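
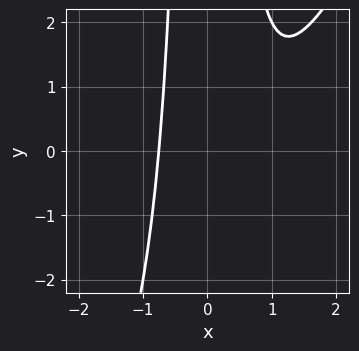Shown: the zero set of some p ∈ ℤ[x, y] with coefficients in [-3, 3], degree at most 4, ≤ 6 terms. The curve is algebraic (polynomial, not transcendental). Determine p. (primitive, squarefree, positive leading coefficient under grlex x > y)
(a) deg p = 3. No degree-2 curve has this shape.
(b) Observable constraints: it misses every integer gridline on the y-axis.
(c) Together with the visible shape, these determine p as stated.

2*x^3 - x^2*y - 2*x^2 + 2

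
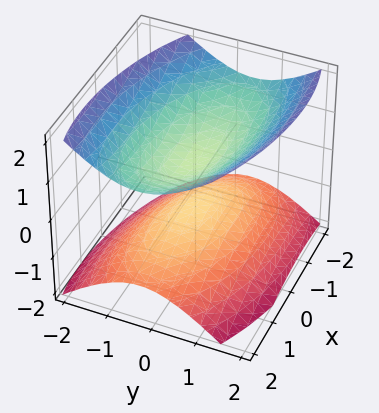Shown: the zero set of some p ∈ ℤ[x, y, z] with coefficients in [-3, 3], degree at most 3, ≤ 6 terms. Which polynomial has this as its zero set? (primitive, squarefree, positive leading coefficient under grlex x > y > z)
1. I count 2 distinct pieces. They look like related sheets of one shape, so recover p as a whole.
2. deg p = 2. No degree-1 surface has this shape.
3. Against the integer gridlines: no x-intercept at any integer in the box; it misses every integer gridline on the y-axis.
4. Matching integer coefficients to the picture gives p.

x^2 + x*y + 3*y^2 - 3*z^2 + 1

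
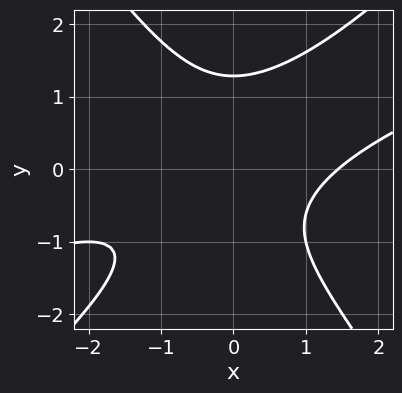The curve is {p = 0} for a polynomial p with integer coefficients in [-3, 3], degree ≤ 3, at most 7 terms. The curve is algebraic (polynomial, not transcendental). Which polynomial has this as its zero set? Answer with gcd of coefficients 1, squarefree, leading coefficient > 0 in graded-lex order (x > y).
x^3 - 3*x^2*y + 2*y^3 - y - 3

(a) deg p = 3.
(b) Solving for integer coefficients yields p as stated.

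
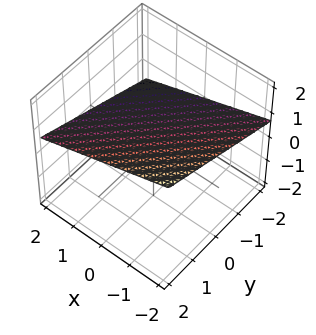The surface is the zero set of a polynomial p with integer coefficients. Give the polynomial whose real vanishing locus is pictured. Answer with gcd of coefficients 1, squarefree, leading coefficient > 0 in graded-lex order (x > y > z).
1. The degree is 1 — every cross-section is a straight line — this is a plane.
2. Observable constraints: it crosses the y-axis at the gridline y = -2; it meets the x-axis at x = 2 (among the integer gridlines).
3. These observations pin down the coefficients.

x - y + 3*z - 2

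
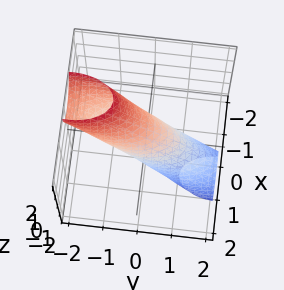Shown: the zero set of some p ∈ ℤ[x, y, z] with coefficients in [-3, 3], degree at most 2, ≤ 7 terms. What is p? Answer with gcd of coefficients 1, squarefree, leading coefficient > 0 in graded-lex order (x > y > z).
3*x^2 + x*z + y^2 + 2*y*z + z^2 - 1

1. Degree: the shape is more complex than any degree-1 surface, so deg p = 2.
2. Reading off the gridlines: among the integer gridlines, it crosses the y-axis at y ∈ {-1, 1}; among the integer gridlines, it crosses the z-axis at z ∈ {-1, 1}.
3. Assembling these constraints gives the stated polynomial.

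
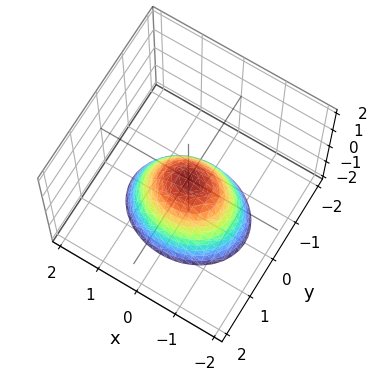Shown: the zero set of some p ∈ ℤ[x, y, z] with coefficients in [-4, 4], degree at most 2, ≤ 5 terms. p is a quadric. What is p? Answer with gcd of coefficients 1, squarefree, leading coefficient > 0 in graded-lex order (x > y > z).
2*x^2 + 3*y^2 + 2*z

First, deg p = 2. A paraboloid; a quadric.
Next, symmetries: the x ↦ −x reflection is a symmetry, so x appears only in even powers; it's symmetric under y → −y, forcing even powers of y.
Then, checking where it meets the axes: it crosses the z-axis at the gridline z = 0; one x-axis crossing is at x = 0; it crosses the y-axis at the gridline y = 0.
Finally, these observations pin down the coefficients.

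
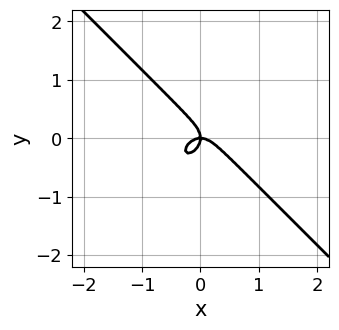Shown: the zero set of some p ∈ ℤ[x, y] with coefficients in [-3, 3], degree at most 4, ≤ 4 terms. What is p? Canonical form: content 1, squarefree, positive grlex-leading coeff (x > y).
2*x^3 + 2*y^3 + x*y

(a) Degree: the shape is more complex than any degree-2 curve, so deg p = 3.
(b) Reading off the gridlines: it meets the x-axis at x = 0 (among the integer gridlines); one y-axis crossing is at y = 0.
(c) Fitting integer coefficients to these (and the overall shape) gives p.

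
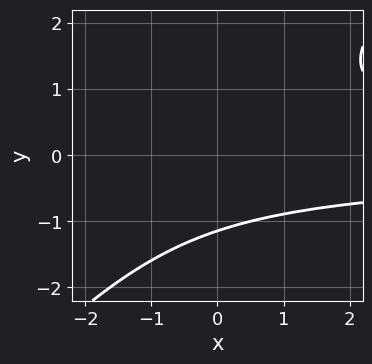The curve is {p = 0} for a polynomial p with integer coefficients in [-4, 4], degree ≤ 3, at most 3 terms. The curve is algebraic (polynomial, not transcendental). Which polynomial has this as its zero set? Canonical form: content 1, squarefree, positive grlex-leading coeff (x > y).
1. Degree: a generic line meets the curve in up to 3 points, so deg p = 3.
2. From the visible intercepts: it misses every integer gridline on the x-axis.
3. Solving for integer coefficients yields p as stated.

2*x*y^2 - 2*y^3 - 3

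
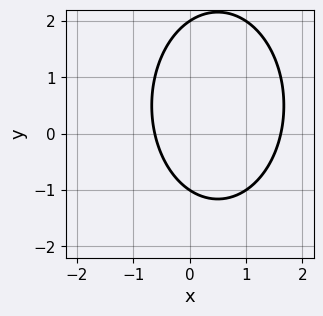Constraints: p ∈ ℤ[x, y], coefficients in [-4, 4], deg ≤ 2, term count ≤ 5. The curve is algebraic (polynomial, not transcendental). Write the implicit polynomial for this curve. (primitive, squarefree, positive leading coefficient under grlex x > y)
2*x^2 + y^2 - 2*x - y - 2

1. deg p = 2. A generic line meets the curve in up to 2 points.
2. Reading off the gridlines: the y-axis gridline crossings are at y ∈ {-1, 2}.
3. Matching integer coefficients to the picture gives p.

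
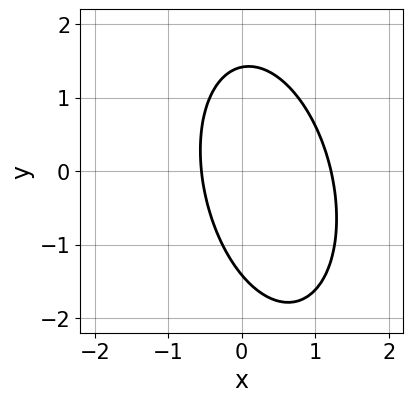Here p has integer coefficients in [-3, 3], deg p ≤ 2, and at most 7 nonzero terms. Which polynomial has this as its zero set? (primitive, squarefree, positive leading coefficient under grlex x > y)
3*x^2 + x*y + y^2 - 2*x - 2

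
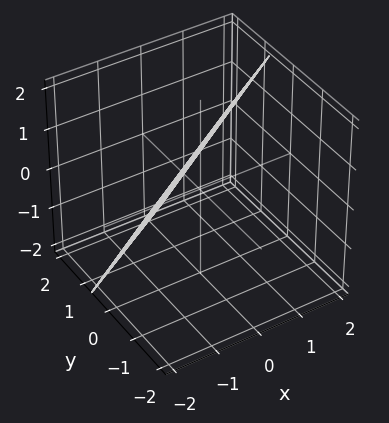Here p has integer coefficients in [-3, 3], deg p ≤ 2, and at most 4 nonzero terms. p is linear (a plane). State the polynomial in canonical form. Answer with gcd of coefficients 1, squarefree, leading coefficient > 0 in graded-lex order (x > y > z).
1. The degree is 1 — every cross-section is a straight line — this is a plane.
2. Reading off the gridlines: one z-axis crossing is at z = 1; one x-axis crossing is at x = -1.
3. Solving for integer coefficients yields p as stated.

2*x - 3*y - 2*z + 2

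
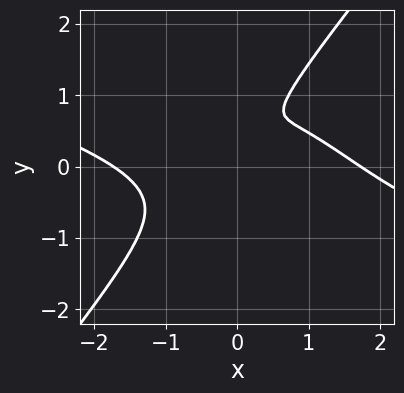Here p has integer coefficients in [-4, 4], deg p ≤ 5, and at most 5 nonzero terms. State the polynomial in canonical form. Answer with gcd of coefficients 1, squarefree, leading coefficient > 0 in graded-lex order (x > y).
x^4 + 3*x^3*y - 2*y^4 + 3*x*y^2 - 3*x^2

The degree is 4 — the shape is more complex than any degree-3 curve.
The integer polynomial consistent with all of this is the stated p.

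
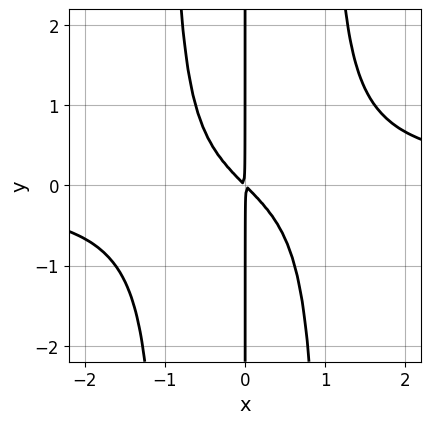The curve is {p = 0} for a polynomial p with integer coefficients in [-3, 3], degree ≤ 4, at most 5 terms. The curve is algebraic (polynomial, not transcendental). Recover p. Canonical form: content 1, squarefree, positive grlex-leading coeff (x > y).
x^3*y - x^2 - x*y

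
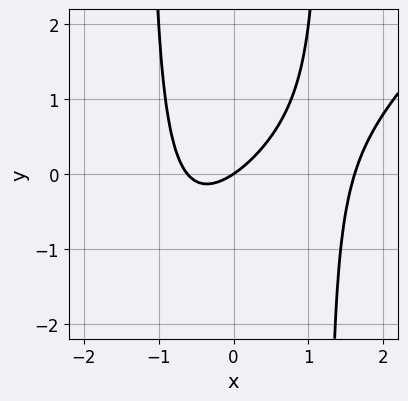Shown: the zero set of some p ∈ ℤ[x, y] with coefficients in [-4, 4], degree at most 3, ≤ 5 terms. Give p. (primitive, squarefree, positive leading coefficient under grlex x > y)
2*x^3 - 2*x^2*y - 2*x^2 - 2*x + 3*y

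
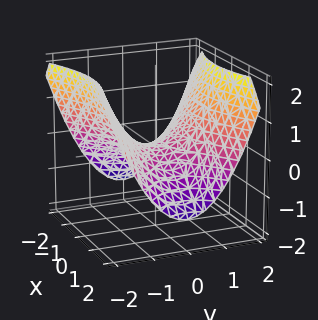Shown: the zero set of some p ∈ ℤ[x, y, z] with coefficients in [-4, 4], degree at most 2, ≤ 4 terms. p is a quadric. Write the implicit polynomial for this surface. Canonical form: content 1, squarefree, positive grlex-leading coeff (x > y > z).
x^2 - 2*y^2 + 3*z

(a) The degree is 2 — a hyperbolic paraboloid; a quadric.
(b) Symmetries: mirror symmetry x ↦ −x ⇒ only even powers of x; mirror symmetry y ↦ −y ⇒ only even powers of y.
(c) Reading off the gridlines: it crosses the y-axis at the gridline y = 0; one x-axis crossing is at x = 0; it meets the z-axis at z = 0 (among the integer gridlines).
(d) Assembling these constraints gives the stated polynomial.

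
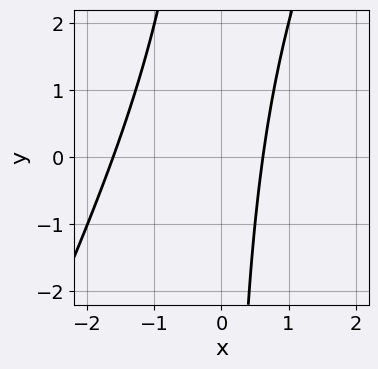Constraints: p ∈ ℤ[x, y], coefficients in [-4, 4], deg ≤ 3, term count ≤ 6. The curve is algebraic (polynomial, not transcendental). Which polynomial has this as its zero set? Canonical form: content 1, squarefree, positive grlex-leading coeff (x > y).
(a) The degree is 2 — no degree-1 curve has this shape.
(b) From the visible intercepts: it misses every integer gridline on the y-axis.
(c) Together with the visible shape, these determine p as stated.

2*x^2 - x*y + 2*x - 2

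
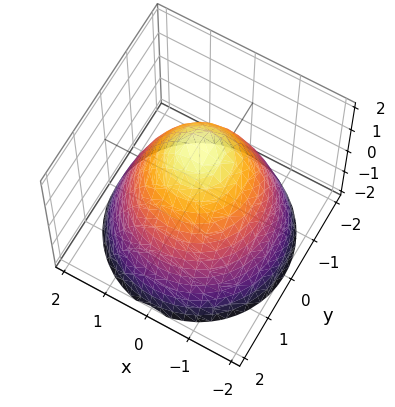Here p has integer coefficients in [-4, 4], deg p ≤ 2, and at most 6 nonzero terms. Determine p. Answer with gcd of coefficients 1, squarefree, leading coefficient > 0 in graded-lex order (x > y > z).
x^2 + y^2 + z - 2

(a) The degree is 2 — no degree-1 surface has this shape.
(b) Symmetry: the surface is invariant under rotation about z: p = q(x² + y², z).
(c) Against the integer gridlines: a circular section at z = -1 has radius between 1 and 2; it meets the z-axis at z = 2 (among the integer gridlines).
(d) Matching integer coefficients to the picture gives p.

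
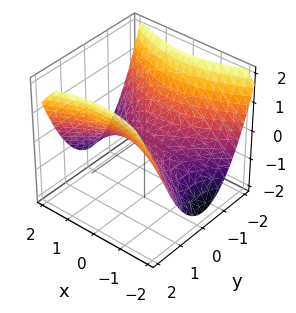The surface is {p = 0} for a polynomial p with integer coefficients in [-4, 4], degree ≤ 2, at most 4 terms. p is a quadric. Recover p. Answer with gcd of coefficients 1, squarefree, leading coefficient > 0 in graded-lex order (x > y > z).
x^2 - 2*y^2 + 3*z

(a) deg p = 2.
(b) Symmetries: mirror symmetry x ↦ −x ⇒ only even powers of x; the y ↦ −y reflection is a symmetry, so y appears only in even powers.
(c) Reading off the gridlines: one y-axis crossing is at y = 0; it meets the x-axis at x = 0 (among the integer gridlines).
(d) Matching integer coefficients to the picture gives p.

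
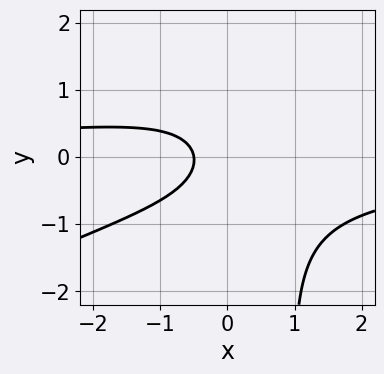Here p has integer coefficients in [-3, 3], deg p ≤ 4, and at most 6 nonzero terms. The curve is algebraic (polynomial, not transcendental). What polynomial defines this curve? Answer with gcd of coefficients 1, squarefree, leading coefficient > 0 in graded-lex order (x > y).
1. The degree is 3 — the shape is more complex than any degree-2 curve.
2. Reading off the gridlines: it misses every integer gridline on the y-axis.
3. Putting this together gives p.

x^2*y - 2*x*y^2 + 2*y^2 + 2*x + 1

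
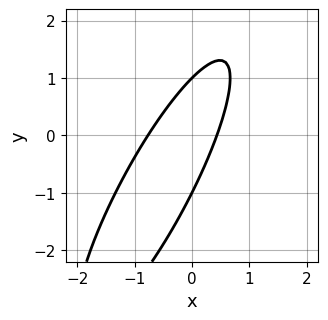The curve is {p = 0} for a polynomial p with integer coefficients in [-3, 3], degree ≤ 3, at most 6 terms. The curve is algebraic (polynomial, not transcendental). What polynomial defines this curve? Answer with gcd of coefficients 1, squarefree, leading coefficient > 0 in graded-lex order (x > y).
Degree: no degree-1 curve has this shape, so deg p = 2.
From the axis intercepts and sections: among the integer gridlines, it crosses the y-axis at y ∈ {-1, 1}.
The integer polynomial consistent with all of this is the stated p.

3*x^2 - 3*x*y + y^2 + x - 1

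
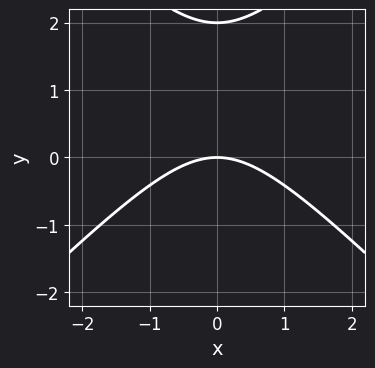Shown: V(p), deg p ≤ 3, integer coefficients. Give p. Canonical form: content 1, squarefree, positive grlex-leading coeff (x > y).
First, degree: the shape is more complex than any degree-1 curve, so deg p = 2.
Next, symmetries: mirror symmetry x ↦ −x ⇒ only even powers of x.
Next, reading off the gridlines: the y-axis gridline crossings are at y ∈ {0, 2}; it meets the x-axis at x = 0 (among the integer gridlines).
Finally, putting this together gives p.

x^2 - y^2 + 2*y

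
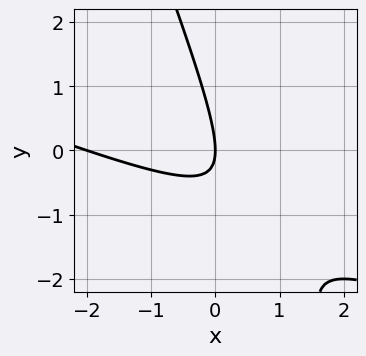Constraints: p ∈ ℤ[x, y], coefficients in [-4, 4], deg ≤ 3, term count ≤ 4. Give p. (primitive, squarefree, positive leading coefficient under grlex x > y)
x^2 + 3*x*y + y^2 + 2*x

(a) Degree: a generic line meets the curve in up to 2 points, so deg p = 2.
(b) Reading off the gridlines: one y-axis crossing is at y = 0; among the integer gridlines, it crosses the x-axis at x ∈ {-2, 0}.
(c) The integer polynomial consistent with all of this is the stated p.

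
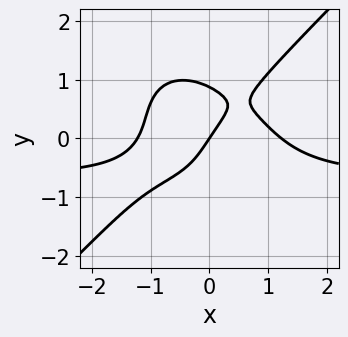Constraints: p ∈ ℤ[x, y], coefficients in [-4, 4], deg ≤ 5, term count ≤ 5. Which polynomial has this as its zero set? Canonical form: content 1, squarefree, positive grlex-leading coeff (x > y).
(a) deg p = 4. A generic line meets the curve in up to 4 points.
(b) Reading off the gridlines: it crosses the y-axis at the gridline y = 0; one x-axis crossing is at x = 0.
(c) Matching integer coefficients to the picture gives p.

3*x^3*y - 3*y^4 + 2*x^3 - 3*x + 2*y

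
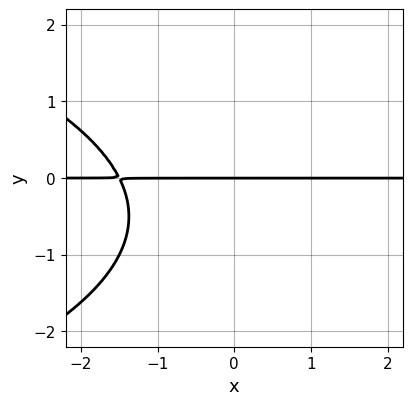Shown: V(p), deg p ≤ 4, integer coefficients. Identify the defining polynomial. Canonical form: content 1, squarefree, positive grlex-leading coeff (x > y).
y^3 + 2*x*y + y^2 + 3*y

(a) The degree is 3 — no degree-2 curve has this shape.
(b) Checking where it meets the axes: the visible x-axis segment lies entirely on the curve; it meets the y-axis at y = 0 (among the integer gridlines).
(c) Putting this together gives p.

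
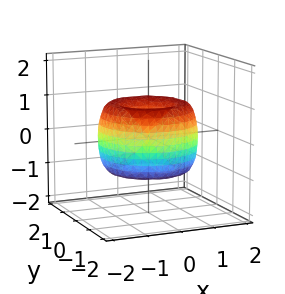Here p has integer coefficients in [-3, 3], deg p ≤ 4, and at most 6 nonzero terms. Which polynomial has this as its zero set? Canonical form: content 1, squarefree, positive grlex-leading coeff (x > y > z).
Degree: a generic line meets the surface in up to 4 points, so deg p = 4.
By symmetry, the surface is invariant under rotation about z: p = q(x² + y², z).
Against the integer gridlines: it crosses the y-axis at the gridline y = 0; one x-axis crossing is at x = 0; it meets the z-axis at z = 0 (among the integer gridlines).
Fitting integer coefficients to these (and the overall shape) gives p.

x^4 + 2*x^2*y^2 + y^4 - 2*x^2 - 2*y^2 + z^2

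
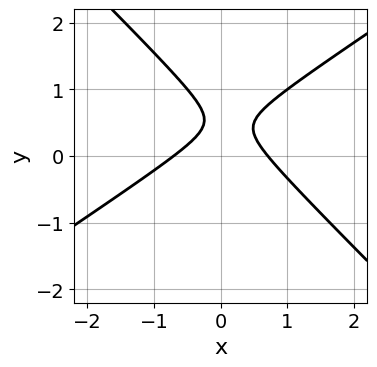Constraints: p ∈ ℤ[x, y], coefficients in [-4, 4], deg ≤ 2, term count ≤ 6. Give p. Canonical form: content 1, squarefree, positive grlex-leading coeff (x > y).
2*x^2 - x*y - 3*y^2 + 3*y - 1

First, the degree is 2 — a generic line meets the curve in up to 2 points.
Then, checking where it meets the axes: the curve avoids every integer y-axis point in the box.
Finally, assembling these constraints gives the stated polynomial.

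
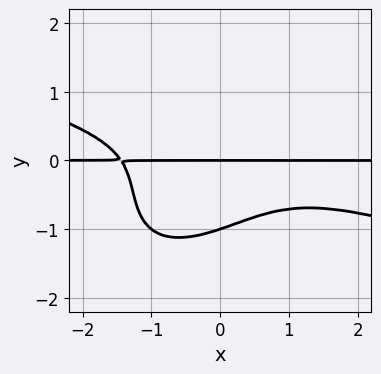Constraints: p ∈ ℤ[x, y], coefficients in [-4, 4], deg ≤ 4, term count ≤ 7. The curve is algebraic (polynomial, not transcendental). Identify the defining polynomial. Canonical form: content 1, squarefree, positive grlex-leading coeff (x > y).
x^3*y + 2*x^2*y^2 - 3*x*y^3 + 3*y^4 + 3*y

1. Degree: the shape is more complex than any degree-3 curve, so deg p = 4.
2. Checking where it meets the axes: every point of the x-axis in the box is on the curve; the y-axis gridline crossings are at y ∈ {-1, 0}.
3. These observations pin down the coefficients.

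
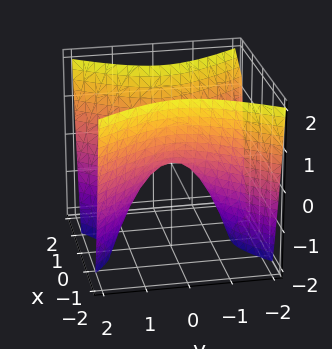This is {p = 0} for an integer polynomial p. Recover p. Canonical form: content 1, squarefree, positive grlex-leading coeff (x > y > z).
3*x^2 - 2*y^2 - 2*z

First, the degree is 2 — a saddle surface; a quadric.
Then, symmetries: the x ↦ −x reflection is a symmetry, so x appears only in even powers; the y ↦ −y reflection is a symmetry, so y appears only in even powers.
Next, from the visible intercepts: it meets the y-axis at y = 0 (among the integer gridlines); it meets the x-axis at x = 0 (among the integer gridlines); it crosses the z-axis at the gridline z = 0.
Finally, these observations pin down the coefficients.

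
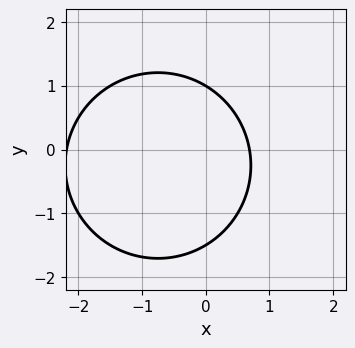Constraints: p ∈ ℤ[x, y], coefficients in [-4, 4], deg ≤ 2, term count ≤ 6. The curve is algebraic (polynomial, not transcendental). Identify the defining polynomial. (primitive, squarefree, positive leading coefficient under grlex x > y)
2*x^2 + 2*y^2 + 3*x + y - 3

First, the degree is 2 — a generic line meets the curve in up to 2 points.
Next, from the axis intercepts and sections: one y-axis crossing is at y = 1.
Finally, these observations pin down the coefficients.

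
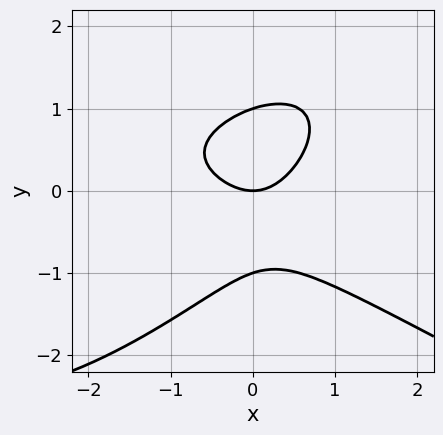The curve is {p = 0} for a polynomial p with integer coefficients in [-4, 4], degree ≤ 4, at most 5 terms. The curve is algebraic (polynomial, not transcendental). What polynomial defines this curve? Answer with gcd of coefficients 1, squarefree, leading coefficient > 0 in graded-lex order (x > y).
x^3 - 2*x*y^2 + 3*y^3 + 3*x^2 - 3*y

(a) The degree is 3 — no degree-2 curve has this shape.
(b) Checking where it meets the axes: it crosses the x-axis at the gridline x = 0; among the integer gridlines, it crosses the y-axis at y ∈ {-1, 0, 1}.
(c) Assembling these constraints gives the stated polynomial.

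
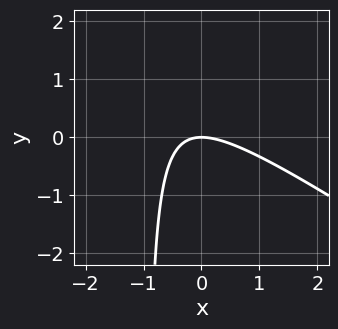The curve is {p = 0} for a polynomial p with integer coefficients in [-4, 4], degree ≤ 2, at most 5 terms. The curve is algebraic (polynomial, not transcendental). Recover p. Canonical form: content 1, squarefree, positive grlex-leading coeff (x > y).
2*x^2 + 3*x*y + 3*y

(a) Degree: a generic line meets the curve in up to 2 points, so deg p = 2.
(b) Checking where it meets the axes: one x-axis crossing is at x = 0; it meets the y-axis at y = 0 (among the integer gridlines).
(c) The integer polynomial consistent with all of this is the stated p.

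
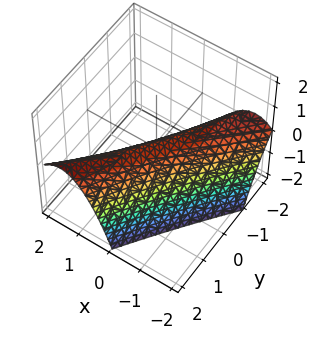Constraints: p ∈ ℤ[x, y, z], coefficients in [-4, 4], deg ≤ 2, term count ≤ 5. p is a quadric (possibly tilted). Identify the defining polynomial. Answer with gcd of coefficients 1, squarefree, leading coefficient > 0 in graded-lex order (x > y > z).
2*x^2 - 3*x*y + y^2 + 2*z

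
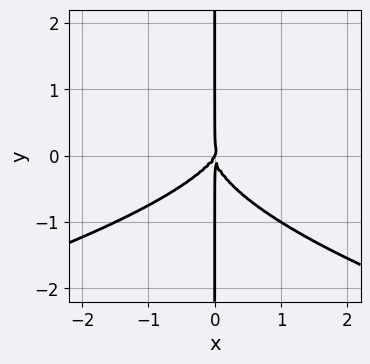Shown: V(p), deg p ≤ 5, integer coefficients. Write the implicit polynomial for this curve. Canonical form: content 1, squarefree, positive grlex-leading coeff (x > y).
First, the degree is 4 — no degree-3 curve has this shape.
Then, against the integer gridlines: it meets the x-axis at x = 0 (among the integer gridlines); the visible y-axis segment lies entirely on the curve.
Finally, together with the visible shape, these determine p as stated.

3*x*y^3 + 2*x^3 - x^2*y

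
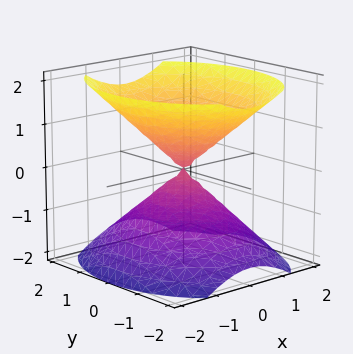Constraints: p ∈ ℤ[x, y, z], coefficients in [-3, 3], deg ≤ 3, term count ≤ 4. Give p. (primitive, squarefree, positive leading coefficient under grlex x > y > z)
3*x^2 + 2*y^2 - 3*z^2

First, there are 2 components. Treating them together as one polynomial.
Next, the degree is 2 — a double cone through the origin; a quadric.
Next, symmetries: mirror symmetry y ↦ −y ⇒ only even powers of y; mirror symmetry z ↦ −z ⇒ only even powers of z; it's symmetric under x → −x, forcing even powers of x.
Then, observable constraints: it meets the y-axis at y = 0 (among the integer gridlines); it crosses the x-axis at the gridline x = 0.
Finally, the integer polynomial consistent with all of this is the stated p.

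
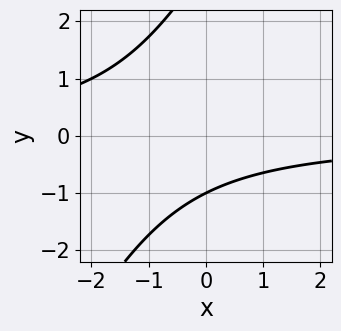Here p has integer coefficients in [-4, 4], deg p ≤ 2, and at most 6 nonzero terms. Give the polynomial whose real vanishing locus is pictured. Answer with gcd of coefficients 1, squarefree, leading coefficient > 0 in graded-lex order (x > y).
2*x*y - y^2 + 2*y + 3

(a) Degree: no degree-1 curve has this shape, so deg p = 2.
(b) Observable constraints: it misses every integer gridline on the x-axis; it crosses the y-axis at the gridline y = -1.
(c) Assembling these constraints gives the stated polynomial.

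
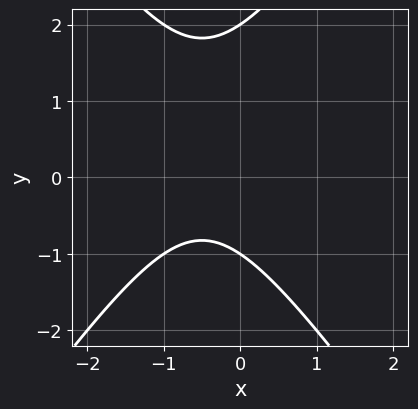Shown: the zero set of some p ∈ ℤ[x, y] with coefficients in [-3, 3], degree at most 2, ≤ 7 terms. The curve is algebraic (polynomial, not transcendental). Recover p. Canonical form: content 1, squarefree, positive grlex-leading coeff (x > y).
The degree is 2 — no degree-1 curve has this shape.
Observable constraints: the curve avoids every integer x-axis point in the box; the y-axis gridline crossings are at y ∈ {-1, 2}.
Together with the visible shape, these determine p as stated.

2*x^2 - y^2 + 2*x + y + 2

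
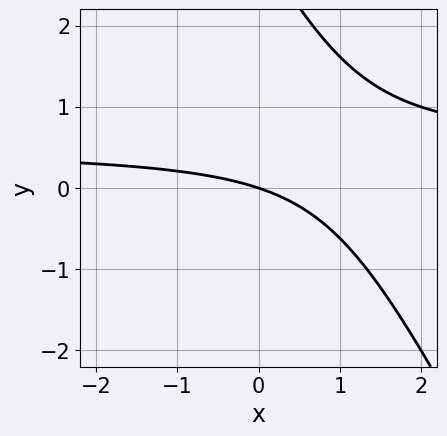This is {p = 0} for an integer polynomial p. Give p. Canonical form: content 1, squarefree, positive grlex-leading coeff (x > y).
2*x*y + y^2 - x - 3*y

(a) deg p = 2. The shape is more complex than any degree-1 curve.
(b) Against the integer gridlines: one x-axis crossing is at x = 0; it crosses the y-axis at the gridline y = 0.
(c) Assembling these constraints gives the stated polynomial.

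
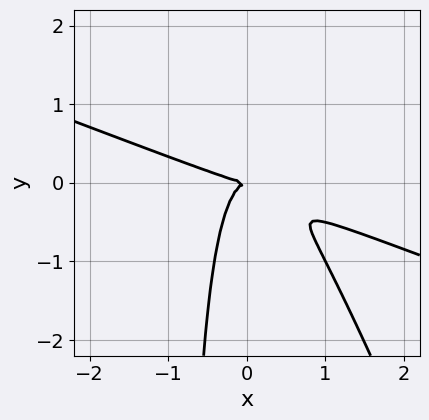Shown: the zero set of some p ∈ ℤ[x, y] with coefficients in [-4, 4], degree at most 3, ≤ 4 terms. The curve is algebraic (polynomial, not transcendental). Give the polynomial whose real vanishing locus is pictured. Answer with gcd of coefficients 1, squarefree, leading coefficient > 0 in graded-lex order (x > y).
The degree is 3 — no degree-2 curve has this shape.
Checking where it meets the axes: one y-axis crossing is at y = 0; one x-axis crossing is at x = 0.
Together with the visible shape, these determine p as stated.

x^3 + 3*x^2*y + x*y^2 + y^2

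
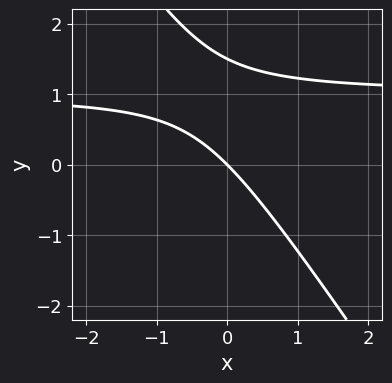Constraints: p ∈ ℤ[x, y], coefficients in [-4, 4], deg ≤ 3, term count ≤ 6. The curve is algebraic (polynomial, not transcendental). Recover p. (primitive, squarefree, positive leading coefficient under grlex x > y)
Degree: the shape is more complex than any degree-1 curve, so deg p = 2.
Against the integer gridlines: it crosses the x-axis at the gridline x = 0; it crosses the y-axis at the gridline y = 0.
Fitting integer coefficients to these (and the overall shape) gives p.

3*x*y + 2*y^2 - 3*x - 3*y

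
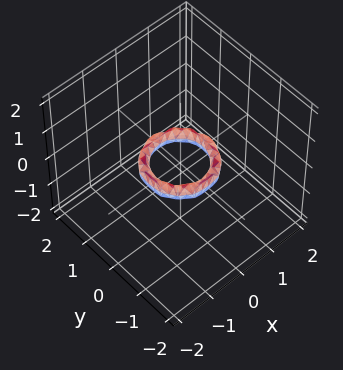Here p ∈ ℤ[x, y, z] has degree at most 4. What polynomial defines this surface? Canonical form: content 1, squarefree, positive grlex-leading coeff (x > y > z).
(a) Degree: a generic line meets the surface in up to 4 points, so deg p = 4.
(b) Symmetry: every cross-section ⟂ z is a circle, so x, y appear only via x² + y².
(c) From the visible intercepts: a circular section at z = 0 has radius between 0 and 1; it misses every integer gridline on the z-axis; among the integer gridlines, it crosses the y-axis at y ∈ {-1, 1}; the x-axis gridline crossings are at x ∈ {-1, 1}.
(d) Assembling these constraints gives the stated polynomial.

2*x^4 + 4*x^2*y^2 + 2*y^4 - 3*x^2 - 3*y^2 + 2*z^2 + 1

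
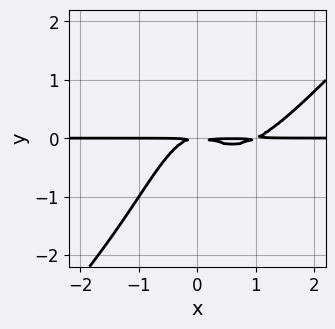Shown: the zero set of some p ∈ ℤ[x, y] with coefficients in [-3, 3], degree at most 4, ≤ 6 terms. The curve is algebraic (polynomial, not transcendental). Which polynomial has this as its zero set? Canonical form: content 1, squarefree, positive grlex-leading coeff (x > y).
First, the degree is 4 — the shape is more complex than any degree-3 curve.
Next, from the axis intercepts and sections: the visible x-axis segment lies entirely on the curve.
Finally, these observations pin down the coefficients.

x^3*y - x^2*y^2 - x^2*y - y^2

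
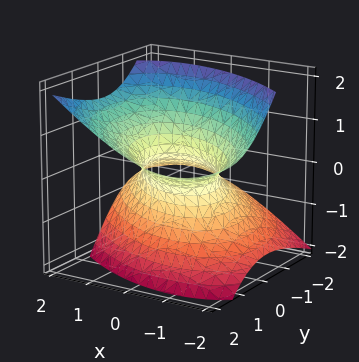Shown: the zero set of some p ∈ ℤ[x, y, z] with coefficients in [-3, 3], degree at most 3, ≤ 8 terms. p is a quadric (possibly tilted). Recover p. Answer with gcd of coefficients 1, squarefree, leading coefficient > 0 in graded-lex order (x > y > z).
2*x^2 + 2*x*y + 2*y^2 - 3*y*z - 3*z^2 - 2

First, deg p = 2. No degree-1 surface has this shape.
Then, reading off the gridlines: it misses every integer gridline on the z-axis; the x-axis gridline crossings are at x ∈ {-1, 1}.
Finally, assembling these constraints gives the stated polynomial. Check: (0, 1, 0) on the y-axis lies on the surface, and p(0, 1, 0) = 0. ✓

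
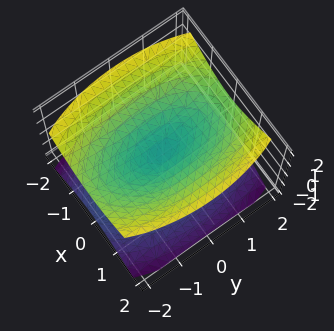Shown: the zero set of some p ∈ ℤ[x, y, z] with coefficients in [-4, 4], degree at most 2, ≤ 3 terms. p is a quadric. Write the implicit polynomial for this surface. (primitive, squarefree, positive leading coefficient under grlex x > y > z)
3*x^2 + y^2 - 3*z^2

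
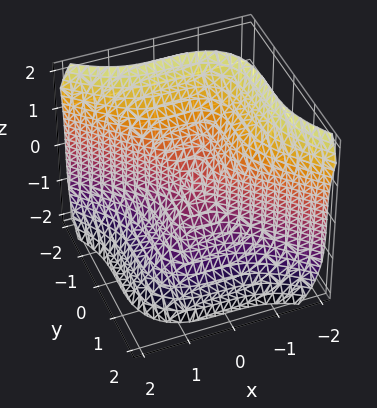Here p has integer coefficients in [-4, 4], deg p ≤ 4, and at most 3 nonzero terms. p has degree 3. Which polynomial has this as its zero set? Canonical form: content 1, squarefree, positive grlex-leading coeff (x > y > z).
2*x^3 + 2*y^3 + z^3

1. The degree is 3 — a generic line meets the surface in up to 3 points.
2. Against the integer gridlines: it crosses the x-axis at the gridline x = 0; it meets the y-axis at y = 0 (among the integer gridlines); one z-axis crossing is at z = 0.
3. Putting this together gives p.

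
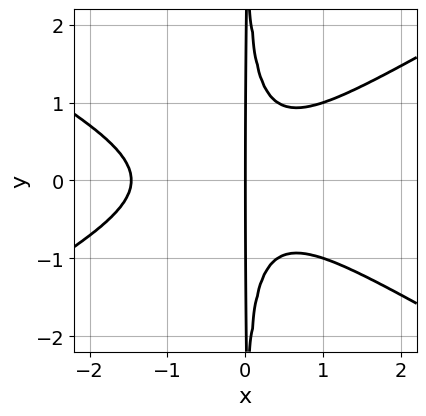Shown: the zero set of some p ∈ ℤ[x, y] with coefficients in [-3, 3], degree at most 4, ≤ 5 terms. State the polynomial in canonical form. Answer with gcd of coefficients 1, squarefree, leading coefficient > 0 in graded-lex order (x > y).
x^4 - 3*x^2*y^2 + x^3 + x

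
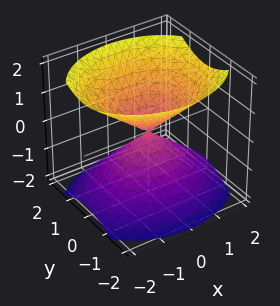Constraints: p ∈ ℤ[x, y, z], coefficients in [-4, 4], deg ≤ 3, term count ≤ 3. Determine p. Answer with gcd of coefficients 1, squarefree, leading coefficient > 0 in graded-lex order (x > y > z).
2*x^2 + 3*y^2 - 3*z^2

There are 2 components.
deg p = 2.
Symmetries: the y ↦ −y reflection is a symmetry, so y appears only in even powers; the x ↦ −x reflection is a symmetry, so x appears only in even powers; the z ↦ −z reflection is a symmetry, so z appears only in even powers.
Reading off the gridlines: one y-axis crossing is at y = 0; one z-axis crossing is at z = 0.
Putting this together gives p.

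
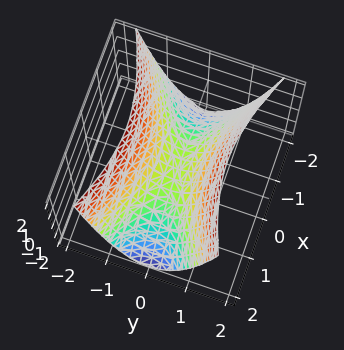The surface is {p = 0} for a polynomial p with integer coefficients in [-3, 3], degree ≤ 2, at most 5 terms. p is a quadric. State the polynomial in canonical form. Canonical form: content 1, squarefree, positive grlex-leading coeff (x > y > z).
x^2 - 3*y^2 + 2*z

Degree: a hyperbolic paraboloid; a quadric, so deg p = 2.
Symmetries: the y ↦ −y reflection is a symmetry, so y appears only in even powers; it's symmetric under x → −x, forcing even powers of x.
From the visible intercepts: it crosses the y-axis at the gridline y = 0; it crosses the x-axis at the gridline x = 0.
Solving for integer coefficients yields p as stated.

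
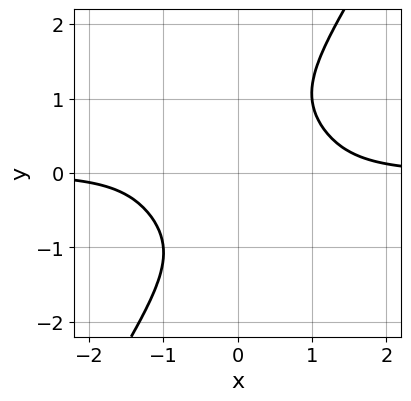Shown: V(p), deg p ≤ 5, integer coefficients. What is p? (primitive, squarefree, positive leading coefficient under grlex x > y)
Degree: no degree-3 curve has this shape, so deg p = 4.
Against the integer gridlines: no y-intercept at any integer in the box; the curve avoids every integer x-axis point in the box.
Together with the visible shape, these determine p as stated.

3*x^3*y + 2*x*y^3 - 2*y^4 - 3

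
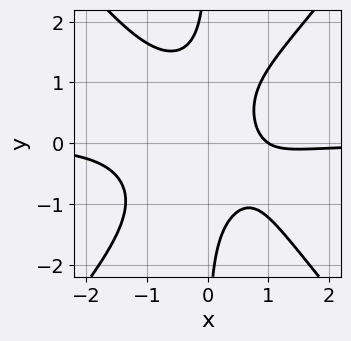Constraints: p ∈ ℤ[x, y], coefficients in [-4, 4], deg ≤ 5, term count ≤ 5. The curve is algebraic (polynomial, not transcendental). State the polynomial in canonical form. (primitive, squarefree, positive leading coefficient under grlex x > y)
deg p = 4. A generic line meets the curve in up to 4 points.
Observable constraints: no y-intercept at any integer in the box; it meets the x-axis at x = 1 (among the integer gridlines).
Together with the visible shape, these determine p as stated.

3*x^3*y - 2*x*y^3 + 2*x - 2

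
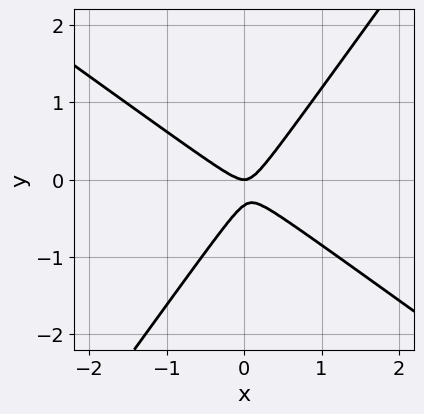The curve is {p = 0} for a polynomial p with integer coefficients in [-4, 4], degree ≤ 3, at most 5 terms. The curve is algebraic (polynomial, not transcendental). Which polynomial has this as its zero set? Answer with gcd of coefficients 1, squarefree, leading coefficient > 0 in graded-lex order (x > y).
(a) deg p = 2. A generic line meets the curve in up to 2 points.
(b) From the axis intercepts and sections: one y-axis crossing is at y = 0; it meets the x-axis at x = 0 (among the integer gridlines).
(c) Together with the visible shape, these determine p as stated.

3*x^2 + 2*x*y - 3*y^2 - y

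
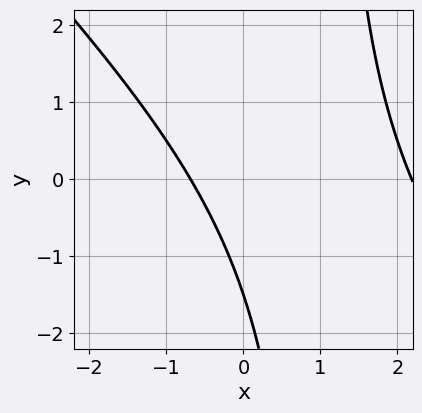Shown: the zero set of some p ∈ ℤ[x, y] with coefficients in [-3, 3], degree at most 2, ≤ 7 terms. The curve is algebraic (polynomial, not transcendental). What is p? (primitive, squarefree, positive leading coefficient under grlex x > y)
2*x^2 + 2*x*y - 3*x - 2*y - 3

The degree is 2 — a generic line meets the curve in up to 2 points.
Putting this together gives p.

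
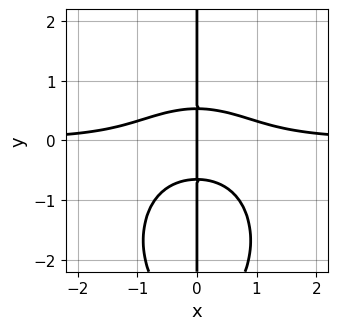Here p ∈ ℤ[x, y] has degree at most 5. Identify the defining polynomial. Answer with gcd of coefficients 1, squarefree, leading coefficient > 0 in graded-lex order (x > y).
(a) deg p = 4. A generic line meets the curve in up to 4 points.
(b) Against the integer gridlines: every point of the y-axis in the box is on the curve; it meets the x-axis at x = 0 (among the integer gridlines).
(c) Together with the visible shape, these determine p as stated.

2*x^3*y + x*y^3 + 3*x*y^2 - x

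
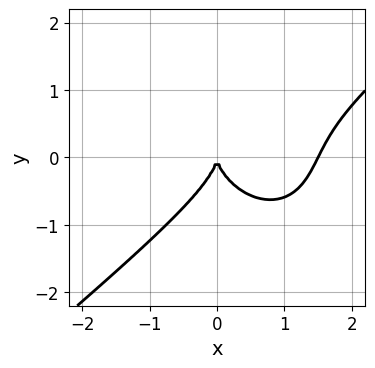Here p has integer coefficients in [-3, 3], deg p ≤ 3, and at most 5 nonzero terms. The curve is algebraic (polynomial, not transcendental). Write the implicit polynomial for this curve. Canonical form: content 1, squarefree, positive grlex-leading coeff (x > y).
(a) The degree is 3 — no degree-2 curve has this shape.
(b) Checking where it meets the axes: one x-axis crossing is at x = 0; it crosses the y-axis at the gridline y = 0.
(c) Together with the visible shape, these determine p as stated.

2*x^3 - x^2*y - 2*y^3 - 3*x^2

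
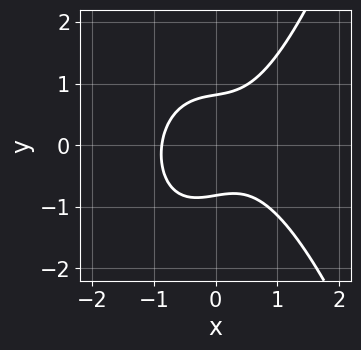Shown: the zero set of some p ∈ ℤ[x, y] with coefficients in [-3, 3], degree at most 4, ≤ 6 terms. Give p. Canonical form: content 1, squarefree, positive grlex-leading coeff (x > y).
The degree is 3 — no degree-2 curve has this shape.
Putting this together gives p.

3*x^3 + x*y - 3*y^2 + 2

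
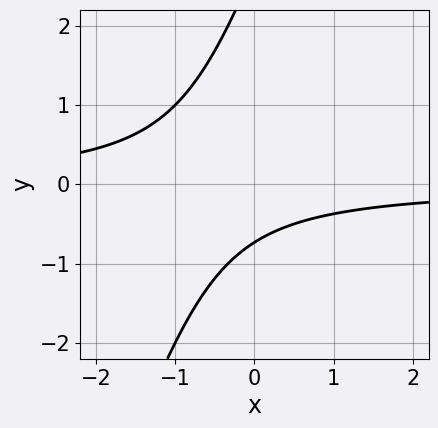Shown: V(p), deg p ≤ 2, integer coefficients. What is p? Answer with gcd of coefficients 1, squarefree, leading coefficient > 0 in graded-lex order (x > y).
deg p = 2. No degree-1 curve has this shape.
Checking where it meets the axes: the curve avoids every integer x-axis point in the box.
The integer polynomial consistent with all of this is the stated p.

3*x*y - y^2 + 2*y + 2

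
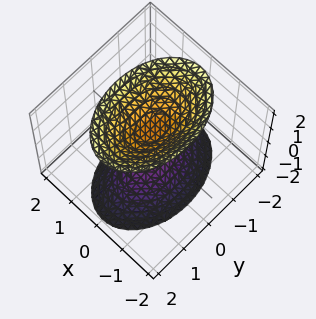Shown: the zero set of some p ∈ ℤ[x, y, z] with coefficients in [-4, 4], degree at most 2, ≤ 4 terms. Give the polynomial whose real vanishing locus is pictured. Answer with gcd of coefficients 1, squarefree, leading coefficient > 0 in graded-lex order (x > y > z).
2*x^2 + y^2 - z^2 + 1

1. The picture has 2 separate pieces. Treating them together as one polynomial.
2. deg p = 2. Two separate bowl-shaped sheets opening away from each other; a quadric.
3. Symmetries: mirror symmetry y ↦ −y ⇒ only even powers of y; the z ↦ −z reflection is a symmetry, so z appears only in even powers; the x ↦ −x reflection is a symmetry, so x appears only in even powers.
4. From the visible intercepts: it misses every integer gridline on the y-axis; among the integer gridlines, it crosses the z-axis at z ∈ {-1, 1}; the surface avoids every integer x-axis point in the box.
5. Together with the visible shape, these determine p as stated.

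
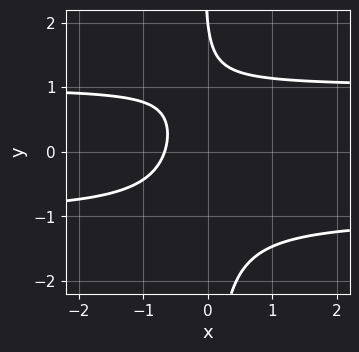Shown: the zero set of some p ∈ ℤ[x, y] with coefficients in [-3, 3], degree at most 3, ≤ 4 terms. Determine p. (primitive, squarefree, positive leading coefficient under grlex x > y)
First, deg p = 3. No degree-2 curve has this shape.
Next, checking where it meets the axes: it crosses the y-axis at the gridline y = 2.
Finally, fitting integer coefficients to these (and the overall shape) gives p.

3*x*y^2 - 3*x + y - 2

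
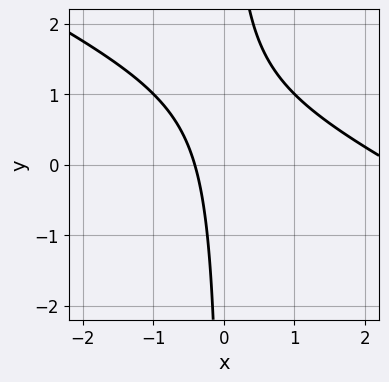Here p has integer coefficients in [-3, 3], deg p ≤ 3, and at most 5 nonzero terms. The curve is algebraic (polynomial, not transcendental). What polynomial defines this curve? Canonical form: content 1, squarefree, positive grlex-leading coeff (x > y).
x^2 + 2*x*y - 2*x - 1

Degree: the shape is more complex than any degree-1 curve, so deg p = 2.
From the visible intercepts: the curve avoids every integer y-axis point in the box.
Together with the visible shape, these determine p as stated.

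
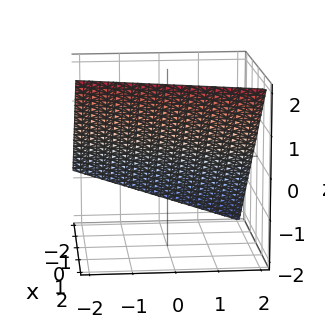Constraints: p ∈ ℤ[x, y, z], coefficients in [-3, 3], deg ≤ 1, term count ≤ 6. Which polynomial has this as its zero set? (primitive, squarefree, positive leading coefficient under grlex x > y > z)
3*x - y - 3*z + 2

(a) deg p = 1. Every cross-section is a straight line — this is a plane.
(b) Checking where it meets the axes: it crosses the y-axis at the gridline y = 2.
(c) Putting this together gives p.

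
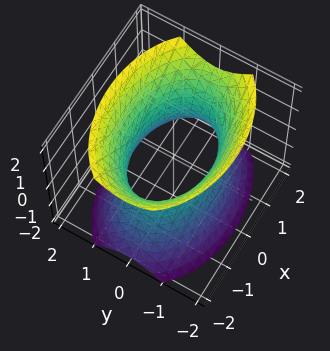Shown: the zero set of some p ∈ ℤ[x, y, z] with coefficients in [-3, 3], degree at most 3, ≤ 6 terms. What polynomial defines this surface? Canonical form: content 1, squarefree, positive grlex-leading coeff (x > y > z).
x^2 + 2*y^2 - z^2 - 2

Degree: an hourglass — one-sheet hyperboloid; a quadric, so deg p = 2.
Symmetries: mirror symmetry x ↦ −x ⇒ only even powers of x; it's symmetric under z → −z, forcing even powers of z; mirror symmetry y ↦ −y ⇒ only even powers of y.
Observable constraints: among the integer gridlines, it crosses the y-axis at y ∈ {-1, 1}; it misses every integer gridline on the z-axis.
Assembling these constraints gives the stated polynomial.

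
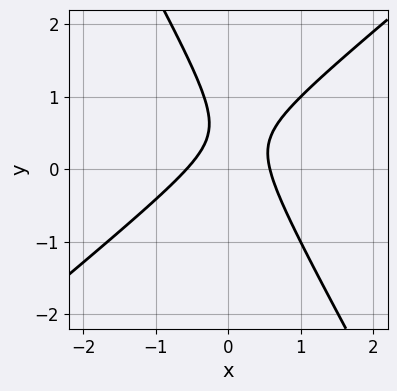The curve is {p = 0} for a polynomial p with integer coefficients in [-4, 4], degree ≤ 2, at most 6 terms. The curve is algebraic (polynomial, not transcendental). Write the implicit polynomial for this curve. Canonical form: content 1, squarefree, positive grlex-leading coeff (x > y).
3*x^2 - 2*x*y - 2*y^2 + 2*y - 1

First, degree: no degree-1 curve has this shape, so deg p = 2.
Then, against the integer gridlines: the curve avoids every integer y-axis point in the box.
Finally, together with the visible shape, these determine p as stated.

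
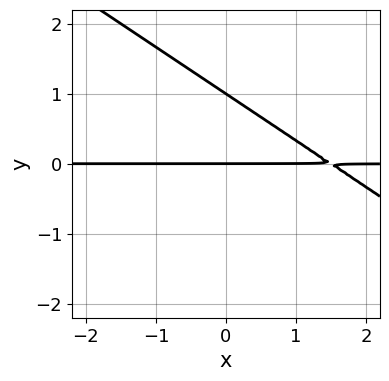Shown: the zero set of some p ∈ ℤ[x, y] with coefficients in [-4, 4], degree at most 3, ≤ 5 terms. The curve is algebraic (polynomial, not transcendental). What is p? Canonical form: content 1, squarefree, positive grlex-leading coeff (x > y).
2*x*y + 3*y^2 - 3*y

1. Degree: no degree-1 curve has this shape, so deg p = 2.
2. Against the integer gridlines: the y-axis gridline crossings are at y ∈ {0, 1}; every point of the x-axis in the box is on the curve.
3. Solving for integer coefficients yields p as stated.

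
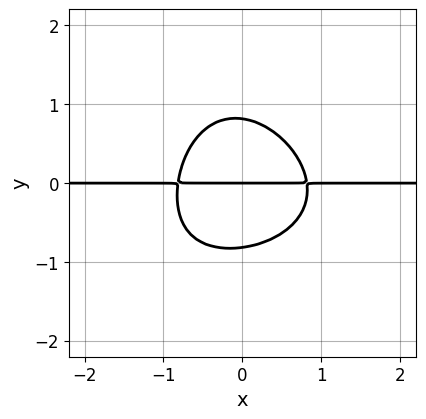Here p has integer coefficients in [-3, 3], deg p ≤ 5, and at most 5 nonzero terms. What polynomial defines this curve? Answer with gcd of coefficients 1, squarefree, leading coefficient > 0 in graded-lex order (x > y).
deg p = 4. The shape is more complex than any degree-3 curve.
Checking where it meets the axes: one y-axis crossing is at y = 0; the visible x-axis segment lies entirely on the curve.
Fitting integer coefficients to these (and the overall shape) gives p.

x^2*y^2 + x*y^3 + 3*x^2*y + 3*y^3 - 2*y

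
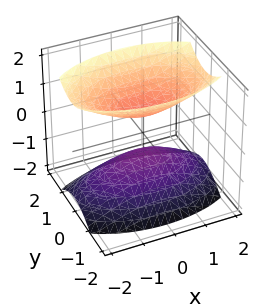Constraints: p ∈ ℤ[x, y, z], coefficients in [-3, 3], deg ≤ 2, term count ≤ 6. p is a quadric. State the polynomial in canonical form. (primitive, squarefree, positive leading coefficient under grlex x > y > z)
x^2 + 3*y^2 - 2*z^2 + 1

(a) The picture has 2 separate pieces.
(b) The degree is 2 — two separate bowl-shaped sheets opening away from each other; a quadric.
(c) Symmetries: mirror symmetry z ↦ −z ⇒ only even powers of z; it's symmetric under y → −y, forcing even powers of y; it's symmetric under x → −x, forcing even powers of x.
(d) Checking where it meets the axes: the surface avoids every integer y-axis point in the box; the surface avoids every integer x-axis point in the box.
(e) Putting this together gives p.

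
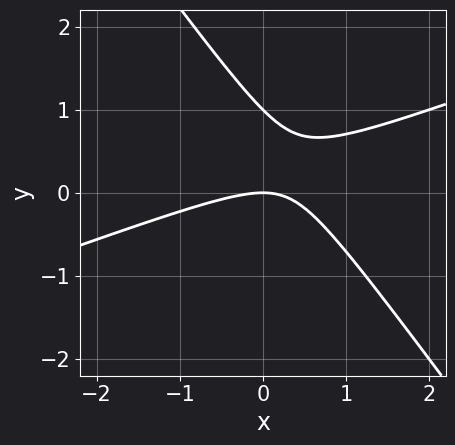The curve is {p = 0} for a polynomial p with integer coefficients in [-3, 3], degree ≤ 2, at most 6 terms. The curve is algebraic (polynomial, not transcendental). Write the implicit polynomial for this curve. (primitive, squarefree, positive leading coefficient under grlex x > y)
x^2 - 2*x*y - 2*y^2 + 2*y

Degree: a generic line meets the curve in up to 2 points, so deg p = 2.
Reading off the gridlines: the y-axis gridline crossings are at y ∈ {0, 1}; it crosses the x-axis at the gridline x = 0.
Fitting integer coefficients to these (and the overall shape) gives p.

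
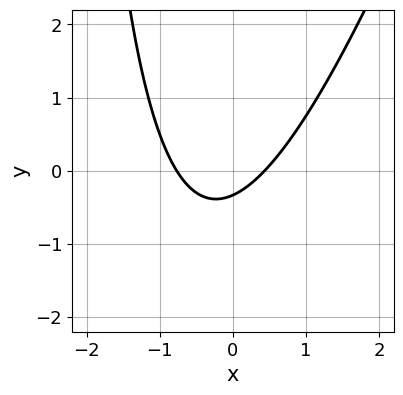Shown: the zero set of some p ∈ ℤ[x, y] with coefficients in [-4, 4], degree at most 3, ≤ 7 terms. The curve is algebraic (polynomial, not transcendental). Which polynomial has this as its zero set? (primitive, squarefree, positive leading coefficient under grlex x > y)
(a) deg p = 2.
(b) Putting this together gives p.

3*x^2 - x*y + x - 3*y - 1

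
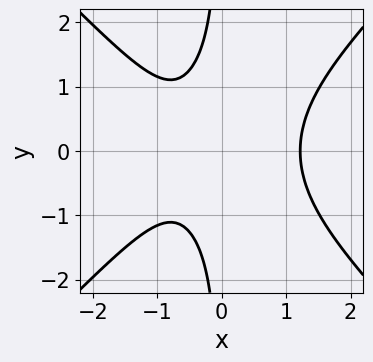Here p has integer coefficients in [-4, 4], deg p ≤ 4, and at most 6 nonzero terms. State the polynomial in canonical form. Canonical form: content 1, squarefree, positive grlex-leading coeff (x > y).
3*x^3 - 3*x*y^2 - 2*x - 3

(a) Degree: no degree-2 curve has this shape, so deg p = 3.
(b) Symmetries: mirror symmetry y ↦ −y ⇒ only even powers of y.
(c) From the visible intercepts: no y-intercept at any integer in the box.
(d) Solving for integer coefficients yields p as stated.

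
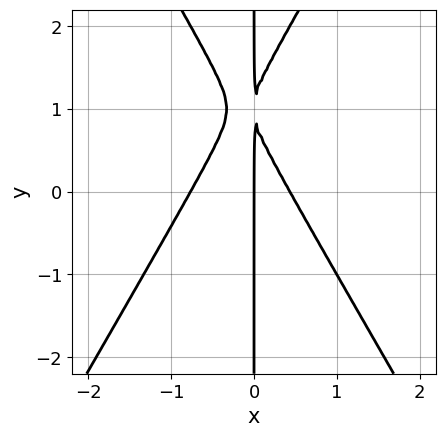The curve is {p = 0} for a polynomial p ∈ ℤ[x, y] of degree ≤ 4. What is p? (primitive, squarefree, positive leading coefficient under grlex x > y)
First, degree: no degree-2 curve has this shape, so deg p = 3.
Then, against the integer gridlines: it meets the x-axis at x = 0 (among the integer gridlines); the visible y-axis segment lies entirely on the curve.
Finally, assembling these constraints gives the stated polynomial.

3*x^3 - x*y^2 + x^2 + 2*x*y - x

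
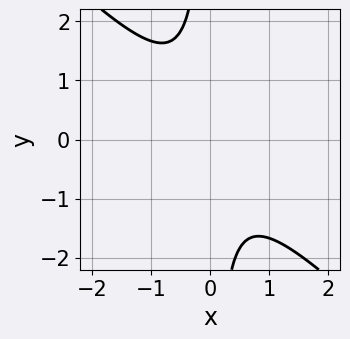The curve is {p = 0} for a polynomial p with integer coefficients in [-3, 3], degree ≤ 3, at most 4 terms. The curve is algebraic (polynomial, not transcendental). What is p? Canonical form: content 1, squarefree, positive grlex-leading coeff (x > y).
First, the degree is 2 — a generic line meets the curve in up to 2 points.
Then, from the visible intercepts: no x-intercept at any integer in the box; no y-intercept at any integer in the box.
Finally, together with the visible shape, these determine p as stated.

3*x^2 + 3*x*y + 2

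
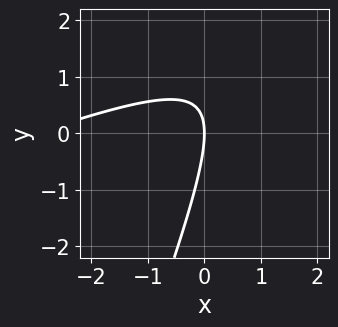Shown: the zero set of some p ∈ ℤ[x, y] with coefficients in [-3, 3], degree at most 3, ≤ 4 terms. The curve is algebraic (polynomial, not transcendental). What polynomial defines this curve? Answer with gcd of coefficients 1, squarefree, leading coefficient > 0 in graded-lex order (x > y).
x^2 - 3*x*y + y^2 + 3*x

Degree: no degree-1 curve has this shape, so deg p = 2.
Checking where it meets the axes: it crosses the x-axis at the gridline x = 0; one y-axis crossing is at y = 0.
Together with the visible shape, these determine p as stated.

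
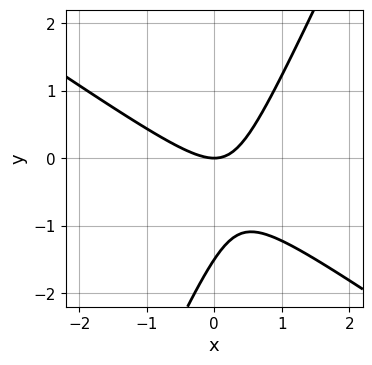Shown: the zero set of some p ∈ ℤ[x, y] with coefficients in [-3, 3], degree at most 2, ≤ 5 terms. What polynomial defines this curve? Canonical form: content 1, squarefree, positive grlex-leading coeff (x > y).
3*x^2 + 3*x*y - 2*y^2 - 3*y

First, the degree is 2 — no degree-1 curve has this shape.
Then, from the visible intercepts: it meets the x-axis at x = 0 (among the integer gridlines); one y-axis crossing is at y = 0.
Finally, solving for integer coefficients yields p as stated.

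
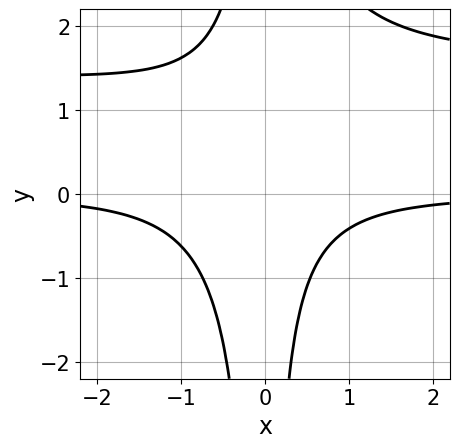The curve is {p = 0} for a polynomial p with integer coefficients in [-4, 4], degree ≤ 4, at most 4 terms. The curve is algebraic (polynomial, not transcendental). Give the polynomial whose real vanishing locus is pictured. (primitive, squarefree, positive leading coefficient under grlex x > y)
1. deg p = 4. No degree-3 curve has this shape.
2. Observable constraints: the curve avoids every integer y-axis point in the box; the curve avoids every integer x-axis point in the box.
3. Putting this together gives p.

2*x^2*y^2 - 3*x^2*y - x*y - 2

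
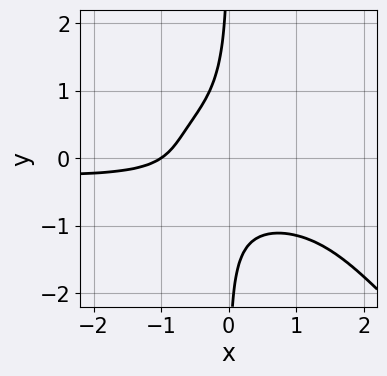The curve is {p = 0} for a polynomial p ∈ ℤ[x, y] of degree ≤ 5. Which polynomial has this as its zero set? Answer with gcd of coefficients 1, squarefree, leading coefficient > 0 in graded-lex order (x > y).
3*x^2*y^2 + 3*x*y^3 + 3*x*y + 2*x + 2

1. The degree is 4 — a generic line meets the curve in up to 4 points.
2. Against the integer gridlines: the curve avoids every integer y-axis point in the box; it meets the x-axis at x = -1 (among the integer gridlines).
3. The integer polynomial consistent with all of this is the stated p.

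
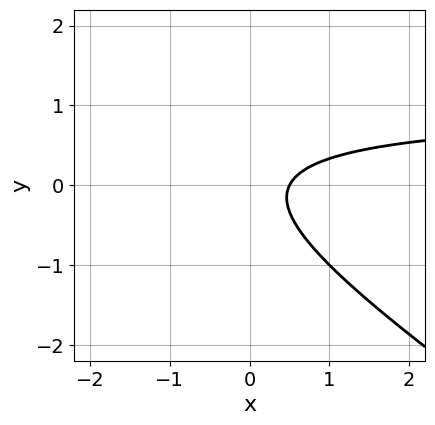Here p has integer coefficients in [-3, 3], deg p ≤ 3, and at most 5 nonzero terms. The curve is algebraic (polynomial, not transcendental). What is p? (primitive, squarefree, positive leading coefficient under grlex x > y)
(a) The degree is 2 — no degree-1 curve has this shape.
(b) Observable constraints: it misses every integer gridline on the y-axis.
(c) Matching integer coefficients to the picture gives p.

2*x*y + 3*y^2 - 2*x + 1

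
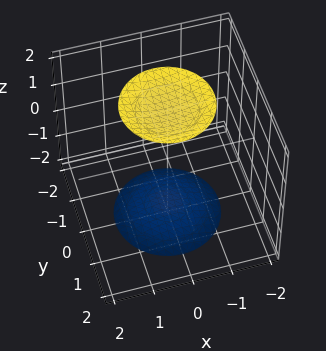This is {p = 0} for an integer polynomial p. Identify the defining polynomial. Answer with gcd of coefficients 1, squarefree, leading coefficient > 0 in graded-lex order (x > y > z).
First, I count 2 distinct pieces. They look like related sheets of one shape, so recover p as a whole.
Next, degree: two sheets facing apart; a quadric, so deg p = 2.
Then, symmetries: it's symmetric under z → −z, forcing even powers of z; every cross-section ⟂ z is a circle, so x, y appear only via x² + y².
Next, from the axis intercepts and sections: it misses every integer gridline on the x-axis; a circular section at z = 2 has radius exactly 1; no y-intercept at any integer in the box.
Finally, putting this together gives p.

x^2 + y^2 - z^2 + 3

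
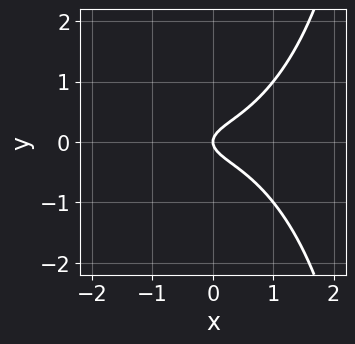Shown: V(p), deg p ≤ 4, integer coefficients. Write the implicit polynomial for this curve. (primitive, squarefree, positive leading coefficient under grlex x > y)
x^3 + x*y^2 - 3*y^2 + x

1. The degree is 3 — no degree-2 curve has this shape.
2. Symmetries: the y ↦ −y reflection is a symmetry, so y appears only in even powers.
3. From the axis intercepts and sections: it meets the y-axis at y = 0 (among the integer gridlines); one x-axis crossing is at x = 0.
4. Assembling these constraints gives the stated polynomial.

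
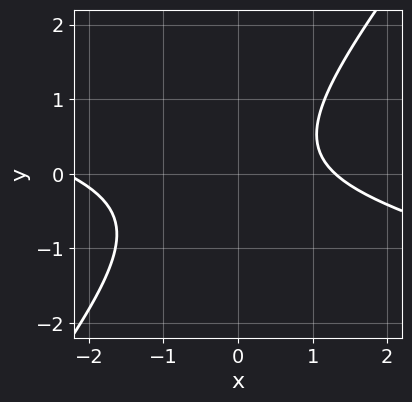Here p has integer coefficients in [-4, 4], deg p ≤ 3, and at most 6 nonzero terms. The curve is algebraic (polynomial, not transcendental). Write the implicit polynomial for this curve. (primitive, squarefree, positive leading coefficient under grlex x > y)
x^2 + 3*x*y - 3*y^2 + x - 3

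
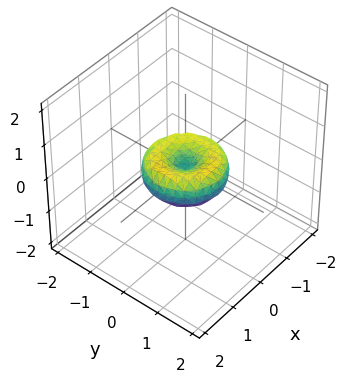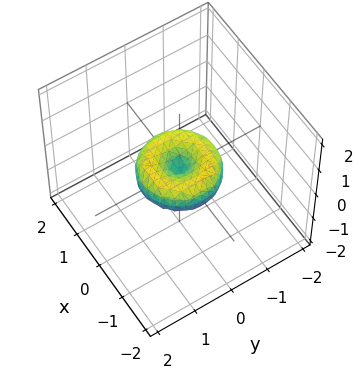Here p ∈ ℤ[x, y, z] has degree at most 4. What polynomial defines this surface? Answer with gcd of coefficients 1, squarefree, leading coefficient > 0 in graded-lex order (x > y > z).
First, deg p = 4.
Next, symmetry: the surface is invariant under rotation about z: p = q(x² + y², z).
Next, from the axis intercepts and sections: the x-axis gridline crossings are at x ∈ {-1, 0, 1}; a circular section at z = 0 has radius exactly 1.
Finally, putting this together gives p.

2*x^4 + 4*x^2*y^2 + 2*y^4 - 2*x^2 - 2*y^2 + 3*z^2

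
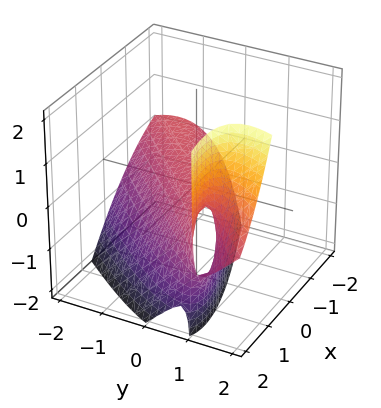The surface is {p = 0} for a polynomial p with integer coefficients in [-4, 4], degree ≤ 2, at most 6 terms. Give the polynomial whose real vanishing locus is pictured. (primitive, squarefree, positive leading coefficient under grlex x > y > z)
x^2 - 3*x*y + 2*y^2 - 2*y*z + 2*z

1. deg p = 2. A generic line meets the surface in up to 2 points.
2. Observable constraints: it crosses the y-axis at the gridline y = 0; one z-axis crossing is at z = 0; it meets the x-axis at x = 0 (among the integer gridlines).
3. The integer polynomial consistent with all of this is the stated p.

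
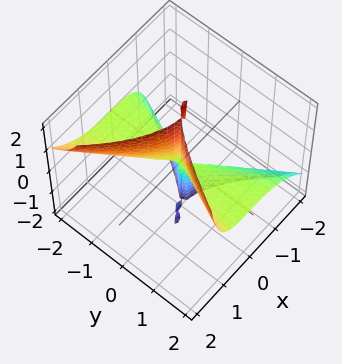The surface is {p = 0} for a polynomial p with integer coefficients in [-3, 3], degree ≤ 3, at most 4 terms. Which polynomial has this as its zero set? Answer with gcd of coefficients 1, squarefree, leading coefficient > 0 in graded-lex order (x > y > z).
x^3 + x*y*z - y^2*z

1. The degree is 3 — the shape is more complex than any degree-2 surface.
2. From the axis intercepts and sections: every point of the z-axis in the box is on the surface; every point of the y-axis in the box is on the surface; it crosses the x-axis at the gridline x = 0.
3. Assembling these constraints gives the stated polynomial.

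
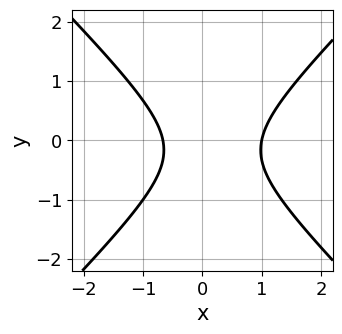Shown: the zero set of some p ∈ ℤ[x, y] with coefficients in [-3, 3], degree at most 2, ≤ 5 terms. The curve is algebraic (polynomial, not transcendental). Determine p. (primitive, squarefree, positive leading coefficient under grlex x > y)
3*x^2 - 3*y^2 - x - y - 2

First, the degree is 2 — the shape is more complex than any degree-1 curve.
Then, checking where it meets the axes: it meets the x-axis at x = 1 (among the integer gridlines); no y-intercept at any integer in the box.
Finally, assembling these constraints gives the stated polynomial.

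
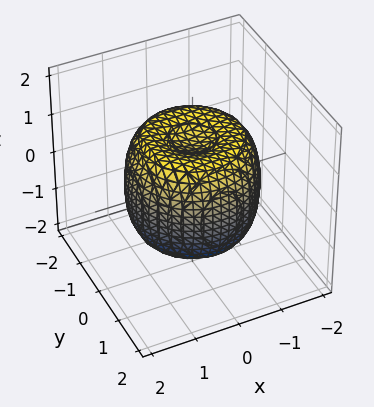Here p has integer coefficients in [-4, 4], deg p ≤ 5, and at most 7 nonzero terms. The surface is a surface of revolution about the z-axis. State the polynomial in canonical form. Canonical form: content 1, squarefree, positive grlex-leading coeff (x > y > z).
2*x^4 + 4*x^2*y^2 + 2*y^4 - 3*x^2 - 3*y^2 + 2*z^2 - 2

Degree: the shape is more complex than any degree-3 surface, so deg p = 4.
Symmetries: rotational symmetry about the z-axis ⇒ p depends on x, y only through x² + y².
Observable constraints: the z-axis gridline crossings are at z ∈ {-1, 1}; a circular section at z = 1 has radius between 1 and 2.
Putting this together gives p.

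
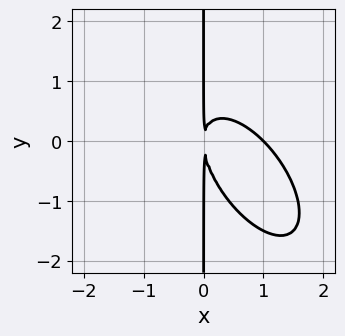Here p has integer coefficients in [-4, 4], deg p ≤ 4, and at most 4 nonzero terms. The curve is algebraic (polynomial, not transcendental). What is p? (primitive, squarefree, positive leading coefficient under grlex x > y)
deg p = 3. The shape is more complex than any degree-2 curve.
From the axis intercepts and sections: the visible y-axis segment lies entirely on the curve; it crosses the x-axis at the gridline x = 1.
Solving for integer coefficients yields p as stated.

3*x^3 + 3*x^2*y + 2*x*y^2 - 3*x^2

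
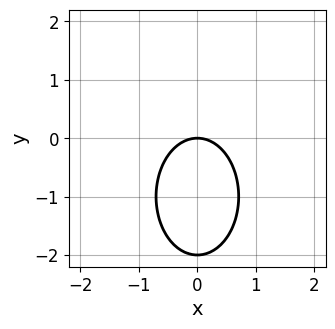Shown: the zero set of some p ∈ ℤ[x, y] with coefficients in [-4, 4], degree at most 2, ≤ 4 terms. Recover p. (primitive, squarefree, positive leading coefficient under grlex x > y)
2*x^2 + y^2 + 2*y

1. The degree is 2 — a generic line meets the curve in up to 2 points.
2. Symmetries: it's symmetric under x → −x, forcing even powers of x.
3. Observable constraints: it crosses the x-axis at the gridline x = 0; the y-axis gridline crossings are at y ∈ {-2, 0}.
4. Putting this together gives p.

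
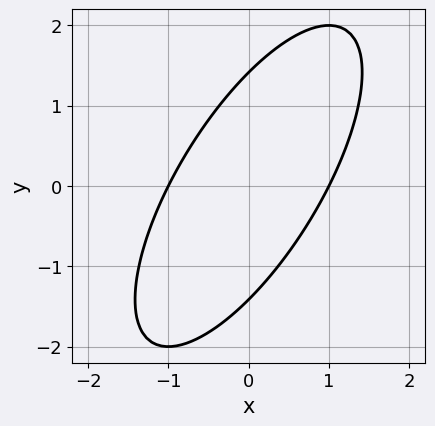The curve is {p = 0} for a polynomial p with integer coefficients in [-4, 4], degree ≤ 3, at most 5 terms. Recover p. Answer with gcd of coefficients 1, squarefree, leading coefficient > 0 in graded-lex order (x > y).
2*x^2 - 2*x*y + y^2 - 2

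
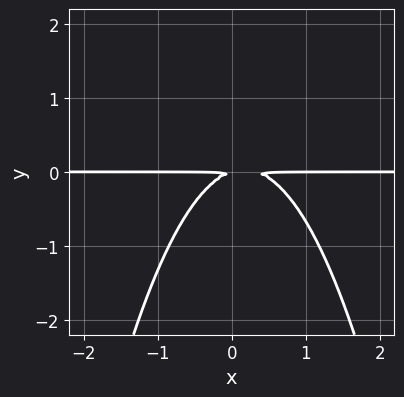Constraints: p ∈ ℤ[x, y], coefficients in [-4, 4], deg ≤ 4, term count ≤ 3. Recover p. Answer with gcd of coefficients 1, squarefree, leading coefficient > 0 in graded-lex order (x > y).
(a) Degree: a generic line meets the curve in up to 3 points, so deg p = 3.
(b) Reading off the gridlines: every point of the x-axis in the box is on the curve.
(c) Matching integer coefficients to the picture gives p.

3*x^2*y - x*y + 3*y^2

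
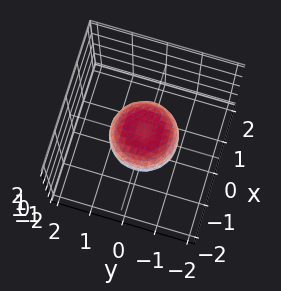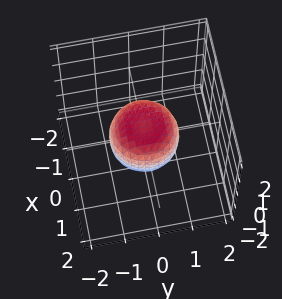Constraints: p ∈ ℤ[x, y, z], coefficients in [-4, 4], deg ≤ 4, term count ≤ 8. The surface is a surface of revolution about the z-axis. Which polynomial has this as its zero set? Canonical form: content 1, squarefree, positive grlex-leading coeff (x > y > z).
2*x^4 + 4*x^2*y^2 + 2*y^4 - x^2 - y^2 + 2*z^2 - 1

deg p = 4. No degree-3 surface has this shape.
Symmetries: rotational symmetry about the z-axis ⇒ p depends on x, y only through x² + y².
Against the integer gridlines: among the integer gridlines, it crosses the y-axis at y ∈ {-1, 1}; a circular section at z = 0 has radius exactly 1; among the integer gridlines, it crosses the x-axis at x ∈ {-1, 1}.
These observations pin down the coefficients.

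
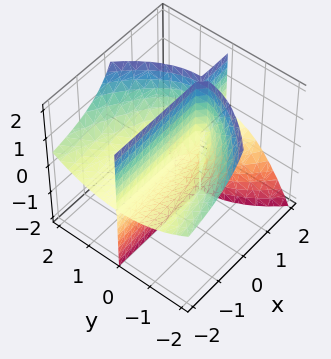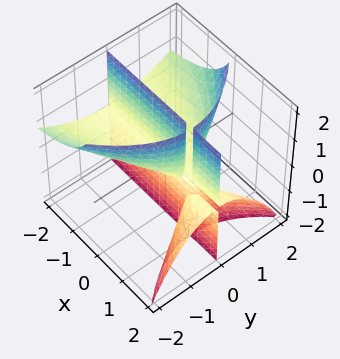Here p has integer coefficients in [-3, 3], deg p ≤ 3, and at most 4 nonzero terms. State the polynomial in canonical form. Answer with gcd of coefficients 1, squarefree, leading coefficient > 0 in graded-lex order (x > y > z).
The picture has 3 separate pieces. They look like related sheets of one shape, so recover p as a whole.
deg p = 3. No degree-2 surface has this shape.
Observable constraints: every point of the x-axis in the box is on the surface; one y-axis crossing is at y = 0.
The integer polynomial consistent with all of this is the stated p. Check: (0, 0, 1) on the z-axis lies on the surface, and p(0, 0, 1) = 0. ✓

2*x*y*z + y^3 - 2*y*z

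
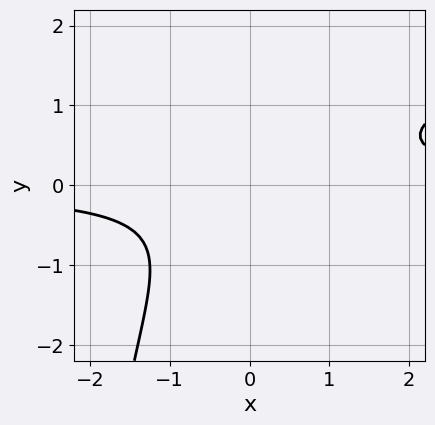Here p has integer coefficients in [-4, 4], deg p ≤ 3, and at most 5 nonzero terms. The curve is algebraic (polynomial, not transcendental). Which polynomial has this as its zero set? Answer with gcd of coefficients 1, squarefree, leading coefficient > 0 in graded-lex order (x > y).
x*y^2 - 3*x*y + 3*y^2 + 2

1. Degree: the shape is more complex than any degree-2 curve, so deg p = 3.
2. Reading off the gridlines: the curve avoids every integer y-axis point in the box; the curve avoids every integer x-axis point in the box.
3. The integer polynomial consistent with all of this is the stated p.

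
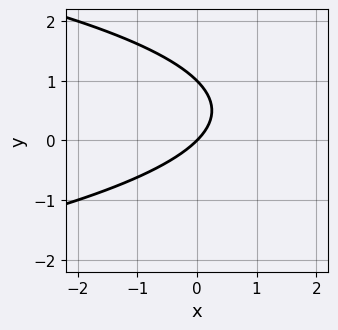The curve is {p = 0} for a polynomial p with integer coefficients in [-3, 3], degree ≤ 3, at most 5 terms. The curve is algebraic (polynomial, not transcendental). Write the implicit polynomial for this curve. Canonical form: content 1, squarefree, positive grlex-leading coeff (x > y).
First, the degree is 2 — a generic line meets the curve in up to 2 points.
Then, from the axis intercepts and sections: it meets the x-axis at x = 0 (among the integer gridlines); the y-axis gridline crossings are at y ∈ {0, 1}.
Finally, these observations pin down the coefficients.

y^2 + x - y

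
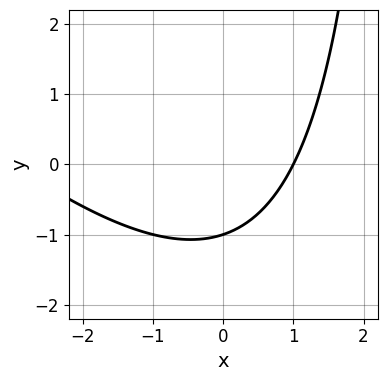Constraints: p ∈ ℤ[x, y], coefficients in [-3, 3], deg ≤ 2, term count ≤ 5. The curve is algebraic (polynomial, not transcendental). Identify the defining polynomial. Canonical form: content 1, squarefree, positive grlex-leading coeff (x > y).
x^2 + x*y + 2*x - 3*y - 3

(a) The degree is 2 — a generic line meets the curve in up to 2 points.
(b) Checking where it meets the axes: it crosses the x-axis at the gridline x = 1; one y-axis crossing is at y = -1.
(c) Assembling these constraints gives the stated polynomial.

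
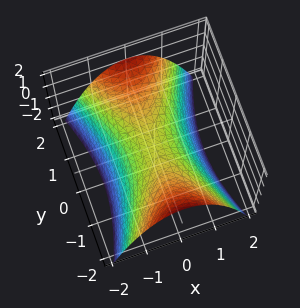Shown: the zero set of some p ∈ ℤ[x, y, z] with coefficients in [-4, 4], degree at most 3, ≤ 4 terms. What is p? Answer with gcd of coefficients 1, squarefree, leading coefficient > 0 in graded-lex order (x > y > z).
3*x^2 - y^2 + 3*z

First, the degree is 2 — a hyperbolic paraboloid; a quadric.
Next, symmetries: the x ↦ −x reflection is a symmetry, so x appears only in even powers; it's symmetric under y → −y, forcing even powers of y.
Next, from the visible intercepts: it meets the z-axis at z = 0 (among the integer gridlines); it meets the y-axis at y = 0 (among the integer gridlines); it meets the x-axis at x = 0 (among the integer gridlines).
Finally, the integer polynomial consistent with all of this is the stated p.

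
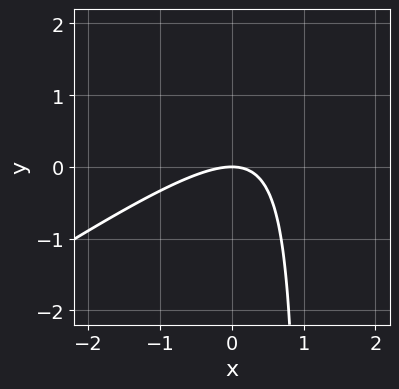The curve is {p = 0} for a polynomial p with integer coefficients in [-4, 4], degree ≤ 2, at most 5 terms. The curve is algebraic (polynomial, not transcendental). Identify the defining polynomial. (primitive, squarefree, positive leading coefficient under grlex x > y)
First, the degree is 2 — no degree-1 curve has this shape.
Then, reading off the gridlines: it crosses the x-axis at the gridline x = 0; it meets the y-axis at y = 0 (among the integer gridlines).
Finally, together with the visible shape, these determine p as stated.

2*x^2 - 3*x*y + 3*y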